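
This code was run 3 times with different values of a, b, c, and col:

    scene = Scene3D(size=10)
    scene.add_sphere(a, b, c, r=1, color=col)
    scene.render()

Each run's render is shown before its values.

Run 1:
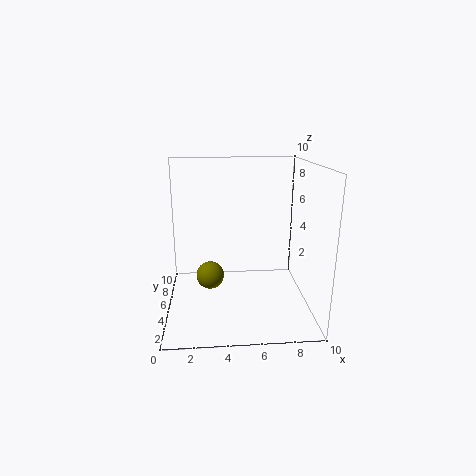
a = 3
b = 5.5
c = 2
col = 'olive'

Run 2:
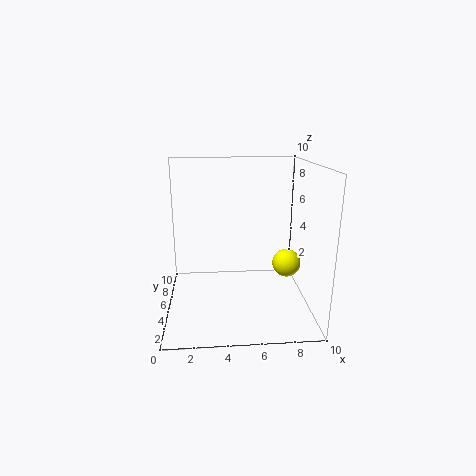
a = 8.5
b = 5
c = 3
col = 'yellow'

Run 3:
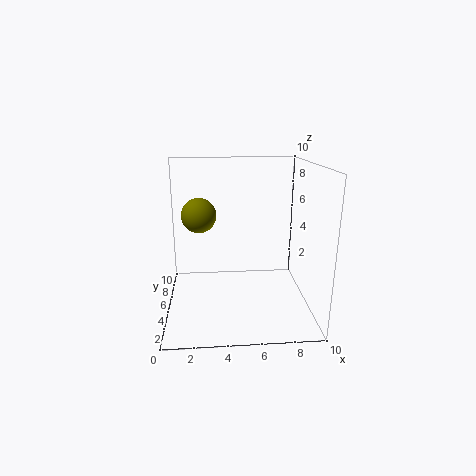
a = 2.5
b = 2
c = 7.5
col = 'olive'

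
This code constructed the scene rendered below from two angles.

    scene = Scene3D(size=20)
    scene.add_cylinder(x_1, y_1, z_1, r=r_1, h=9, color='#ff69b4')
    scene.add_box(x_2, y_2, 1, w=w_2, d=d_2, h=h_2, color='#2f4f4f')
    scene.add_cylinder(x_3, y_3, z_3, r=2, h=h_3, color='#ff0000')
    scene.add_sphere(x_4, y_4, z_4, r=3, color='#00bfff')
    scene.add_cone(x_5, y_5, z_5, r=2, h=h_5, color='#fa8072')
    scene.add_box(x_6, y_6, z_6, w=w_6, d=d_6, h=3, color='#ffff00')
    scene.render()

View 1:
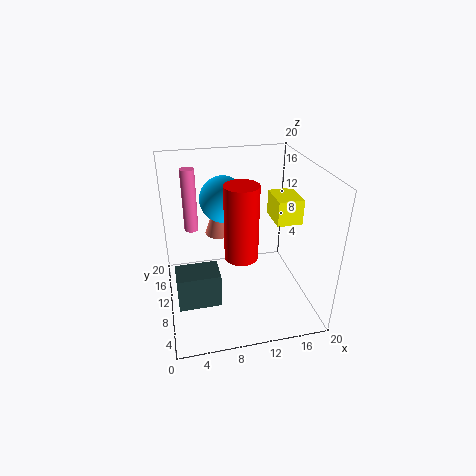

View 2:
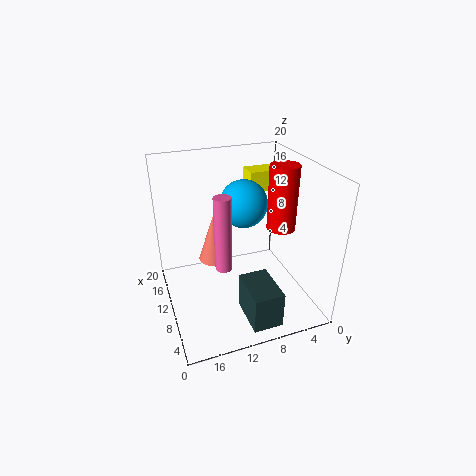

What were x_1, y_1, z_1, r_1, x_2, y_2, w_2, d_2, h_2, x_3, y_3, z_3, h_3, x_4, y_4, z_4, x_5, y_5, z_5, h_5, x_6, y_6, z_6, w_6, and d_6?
x_1 = 4, y_1 = 14, z_1 = 10, r_1 = 1, x_2 = 1, y_2 = 7, w_2 = 6, d_2 = 4, h_2 = 5, x_3 = 9, y_3 = 4, z_3 = 11, h_3 = 9, x_4 = 8, y_4 = 10, z_4 = 16, x_5 = 8, y_5 = 14, z_5 = 9, h_5 = 6, x_6 = 13, y_6 = 3, z_6 = 15, w_6 = 3, d_6 = 4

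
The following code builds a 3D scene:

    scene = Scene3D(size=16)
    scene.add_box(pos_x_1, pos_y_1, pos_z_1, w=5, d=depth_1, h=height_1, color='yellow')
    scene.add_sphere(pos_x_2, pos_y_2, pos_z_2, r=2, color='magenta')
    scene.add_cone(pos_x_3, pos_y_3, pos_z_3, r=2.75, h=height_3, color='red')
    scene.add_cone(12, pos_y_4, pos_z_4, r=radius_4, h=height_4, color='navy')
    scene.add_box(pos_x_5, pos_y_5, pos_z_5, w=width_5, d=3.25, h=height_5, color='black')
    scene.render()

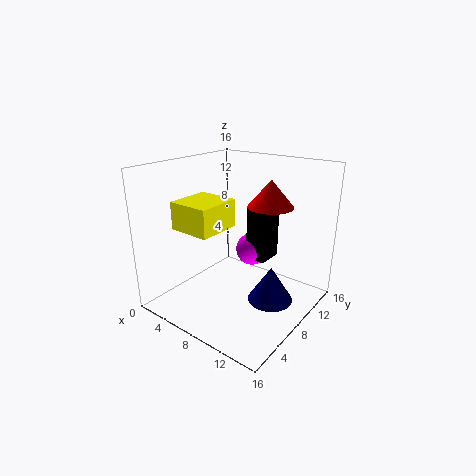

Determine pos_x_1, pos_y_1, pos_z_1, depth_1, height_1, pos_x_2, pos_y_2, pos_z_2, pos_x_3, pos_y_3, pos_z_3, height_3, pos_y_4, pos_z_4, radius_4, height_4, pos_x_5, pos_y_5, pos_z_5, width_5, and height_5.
pos_x_1 = 1.25, pos_y_1 = 4.5, pos_z_1 = 8.5, depth_1 = 5.25, height_1 = 3.25, pos_x_2 = 7, pos_y_2 = 12.25, pos_z_2 = 4.75, pos_x_3 = 9, pos_y_3 = 13, pos_z_3 = 10.5, height_3 = 3.25, pos_y_4 = 8.75, pos_z_4 = 1.25, radius_4 = 2.5, height_4 = 4, pos_x_5 = 7, pos_y_5 = 11, pos_z_5 = 4, width_5 = 2.5, height_5 = 6.5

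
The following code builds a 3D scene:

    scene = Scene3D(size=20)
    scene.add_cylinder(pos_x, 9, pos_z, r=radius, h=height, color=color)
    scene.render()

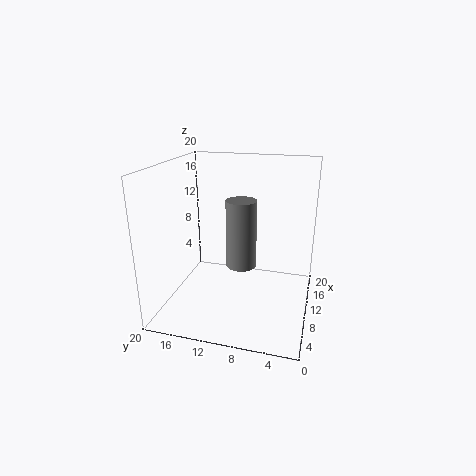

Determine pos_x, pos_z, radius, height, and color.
pos_x = 8; pos_z = 7; radius = 2; height = 9; color = 'gray'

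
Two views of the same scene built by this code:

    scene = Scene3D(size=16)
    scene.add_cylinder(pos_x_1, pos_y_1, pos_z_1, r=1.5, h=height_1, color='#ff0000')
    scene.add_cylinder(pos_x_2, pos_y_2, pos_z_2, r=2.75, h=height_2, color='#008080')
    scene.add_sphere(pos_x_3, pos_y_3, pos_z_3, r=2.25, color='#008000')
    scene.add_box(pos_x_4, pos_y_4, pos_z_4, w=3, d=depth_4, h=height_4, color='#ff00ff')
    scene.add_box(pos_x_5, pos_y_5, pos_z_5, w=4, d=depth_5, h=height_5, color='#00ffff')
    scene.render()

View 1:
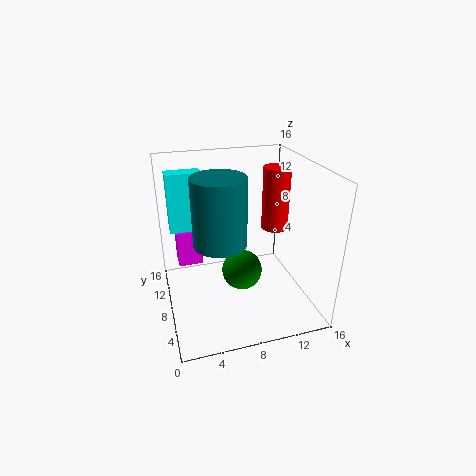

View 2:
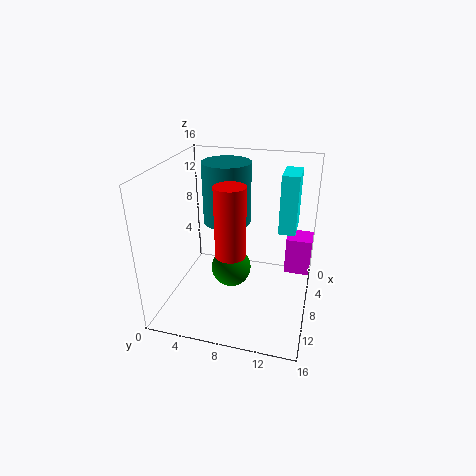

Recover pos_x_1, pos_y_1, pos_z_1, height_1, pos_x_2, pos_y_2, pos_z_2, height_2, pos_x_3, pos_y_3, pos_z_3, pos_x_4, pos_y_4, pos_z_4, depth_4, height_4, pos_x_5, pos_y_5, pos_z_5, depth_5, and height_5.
pos_x_1 = 12.5; pos_y_1 = 8.5; pos_z_1 = 8.5; height_1 = 7; pos_x_2 = 5.5; pos_y_2 = 6; pos_z_2 = 8.75; height_2 = 7; pos_x_3 = 8.25; pos_y_3 = 7.25; pos_z_3 = 4.25; pos_x_4 = 1.75; pos_y_4 = 13; pos_z_4 = 2.25; depth_4 = 3; height_4 = 4.5; pos_x_5 = 1; pos_y_5 = 12; pos_z_5 = 7.5; depth_5 = 2; height_5 = 7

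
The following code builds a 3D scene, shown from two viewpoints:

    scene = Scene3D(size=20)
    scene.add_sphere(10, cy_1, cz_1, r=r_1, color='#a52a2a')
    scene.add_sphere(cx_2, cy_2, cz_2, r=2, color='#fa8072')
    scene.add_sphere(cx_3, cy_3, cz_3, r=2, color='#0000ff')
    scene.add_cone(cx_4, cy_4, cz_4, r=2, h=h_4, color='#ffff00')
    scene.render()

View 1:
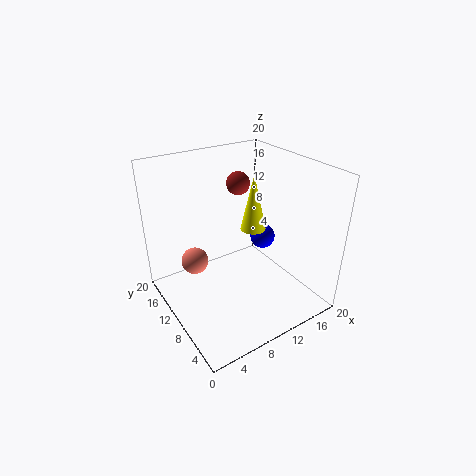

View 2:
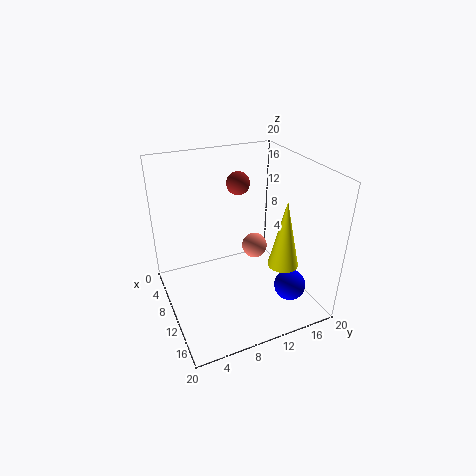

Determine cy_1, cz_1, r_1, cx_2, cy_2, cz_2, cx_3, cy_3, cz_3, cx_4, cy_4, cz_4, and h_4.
cy_1 = 10, cz_1 = 18, r_1 = 1.5, cx_2 = 5.5, cy_2 = 15, cz_2 = 5, cx_3 = 17.5, cy_3 = 14, cz_3 = 6, cx_4 = 15.5, cy_4 = 14, cz_4 = 8, h_4 = 9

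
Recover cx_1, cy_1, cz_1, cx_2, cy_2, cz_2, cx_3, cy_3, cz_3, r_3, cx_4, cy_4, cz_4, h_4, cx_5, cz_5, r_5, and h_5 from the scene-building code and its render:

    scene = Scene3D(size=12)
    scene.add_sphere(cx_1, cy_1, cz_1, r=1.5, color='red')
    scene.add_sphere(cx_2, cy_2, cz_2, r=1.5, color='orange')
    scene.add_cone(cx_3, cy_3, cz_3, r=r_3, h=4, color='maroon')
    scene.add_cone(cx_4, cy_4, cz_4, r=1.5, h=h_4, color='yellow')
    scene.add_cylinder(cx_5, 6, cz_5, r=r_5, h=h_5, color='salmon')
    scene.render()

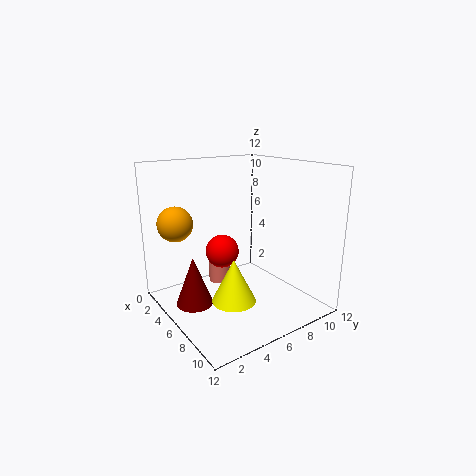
cx_1 = 3.5, cy_1 = 6, cz_1 = 4, cx_2 = 2.5, cy_2 = 2, cz_2 = 7, cx_3 = 5.5, cy_3 = 2, cz_3 = 1, r_3 = 1.5, cx_4 = 10.5, cy_4 = 2.5, cz_4 = 3.5, h_4 = 3, cx_5 = 3, cz_5 = 1, r_5 = 1, h_5 = 2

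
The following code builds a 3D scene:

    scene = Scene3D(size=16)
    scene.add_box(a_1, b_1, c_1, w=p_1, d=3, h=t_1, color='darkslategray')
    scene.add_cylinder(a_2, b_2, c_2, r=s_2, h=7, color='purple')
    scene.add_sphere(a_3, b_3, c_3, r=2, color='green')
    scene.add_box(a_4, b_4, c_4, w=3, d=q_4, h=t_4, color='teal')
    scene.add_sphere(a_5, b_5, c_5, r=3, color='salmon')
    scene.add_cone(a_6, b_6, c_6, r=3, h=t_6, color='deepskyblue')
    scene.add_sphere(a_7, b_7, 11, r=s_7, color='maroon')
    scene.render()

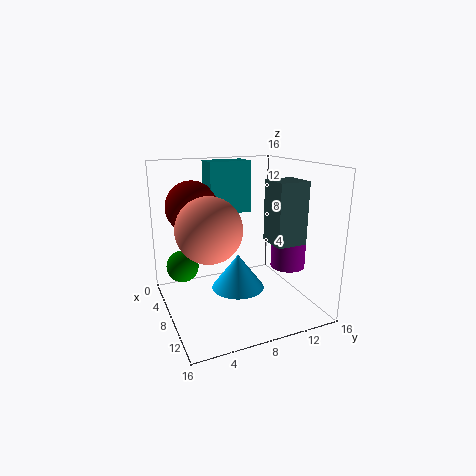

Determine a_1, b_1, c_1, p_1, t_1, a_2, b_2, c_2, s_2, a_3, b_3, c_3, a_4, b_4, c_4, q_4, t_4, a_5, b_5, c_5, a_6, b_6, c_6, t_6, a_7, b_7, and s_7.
a_1 = 12
b_1 = 9
c_1 = 9
p_1 = 3
t_1 = 6
a_2 = 9
b_2 = 14
c_2 = 4
s_2 = 2
a_3 = 2
b_3 = 3
c_3 = 3
a_4 = 2
b_4 = 6
c_4 = 10
q_4 = 5
t_4 = 6
a_5 = 13
b_5 = 3
c_5 = 11
a_6 = 8
b_6 = 8
c_6 = 2
t_6 = 4
a_7 = 4
b_7 = 4
s_7 = 3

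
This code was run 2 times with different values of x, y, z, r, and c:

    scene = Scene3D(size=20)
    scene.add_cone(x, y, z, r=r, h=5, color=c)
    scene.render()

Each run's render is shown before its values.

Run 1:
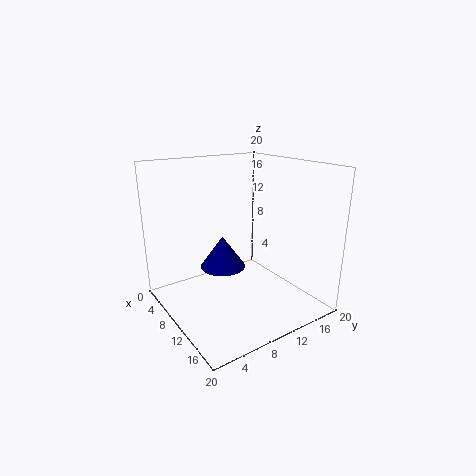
x = 5, y = 10.5, z = 3.5, r = 3.5, c = 'navy'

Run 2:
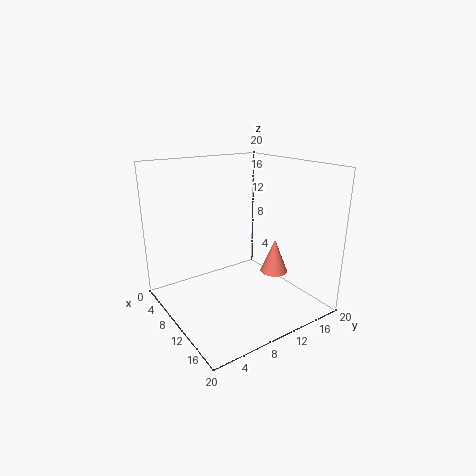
x = 11.5, y = 15.5, z = 4, r = 2, c = 'salmon'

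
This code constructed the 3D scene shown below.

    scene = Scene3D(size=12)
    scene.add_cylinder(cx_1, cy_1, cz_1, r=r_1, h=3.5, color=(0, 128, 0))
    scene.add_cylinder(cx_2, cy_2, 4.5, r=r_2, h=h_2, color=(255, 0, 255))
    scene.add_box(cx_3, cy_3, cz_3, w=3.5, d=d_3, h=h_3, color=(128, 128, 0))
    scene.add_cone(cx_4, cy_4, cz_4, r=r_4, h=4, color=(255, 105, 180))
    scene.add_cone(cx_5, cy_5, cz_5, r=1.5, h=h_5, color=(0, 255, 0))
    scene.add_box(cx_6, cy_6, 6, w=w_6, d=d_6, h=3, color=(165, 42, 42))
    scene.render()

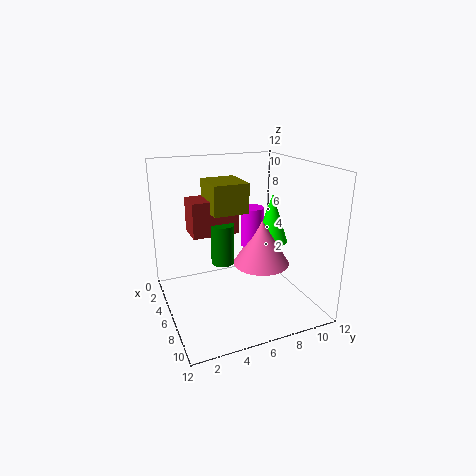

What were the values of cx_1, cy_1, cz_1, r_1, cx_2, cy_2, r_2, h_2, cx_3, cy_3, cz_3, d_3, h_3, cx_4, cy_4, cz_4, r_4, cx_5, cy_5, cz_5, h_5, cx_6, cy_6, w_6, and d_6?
cx_1 = 5; cy_1 = 5; cz_1 = 3.5; r_1 = 1; cx_2 = 4.5; cy_2 = 8; r_2 = 1; h_2 = 3.5; cx_3 = 2.5; cy_3 = 4; cz_3 = 8; d_3 = 3; h_3 = 2.5; cx_4 = 5.5; cy_4 = 8.5; cz_4 = 3; r_4 = 2.5; cx_5 = 4.5; cy_5 = 10; cz_5 = 4.5; h_5 = 4.5; cx_6 = 2.5; cy_6 = 2.5; w_6 = 2.5; d_6 = 4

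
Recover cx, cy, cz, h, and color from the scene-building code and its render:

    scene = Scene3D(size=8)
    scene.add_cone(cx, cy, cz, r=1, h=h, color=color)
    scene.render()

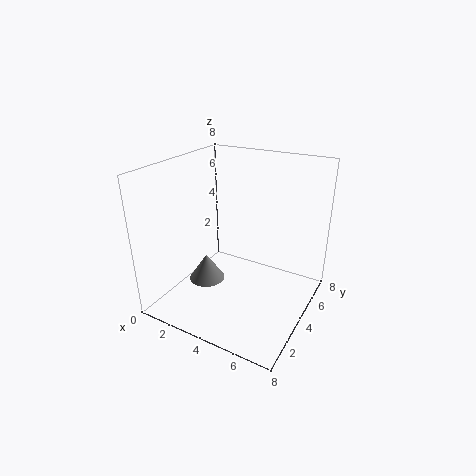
cx = 2.5
cy = 3
cz = 1.5
h = 1.5
color = 'gray'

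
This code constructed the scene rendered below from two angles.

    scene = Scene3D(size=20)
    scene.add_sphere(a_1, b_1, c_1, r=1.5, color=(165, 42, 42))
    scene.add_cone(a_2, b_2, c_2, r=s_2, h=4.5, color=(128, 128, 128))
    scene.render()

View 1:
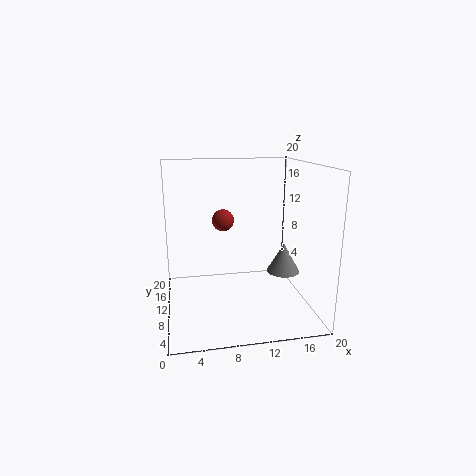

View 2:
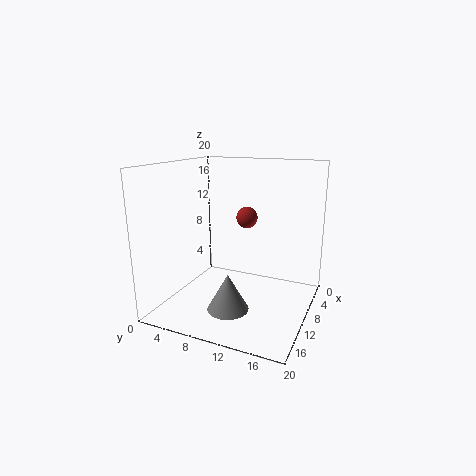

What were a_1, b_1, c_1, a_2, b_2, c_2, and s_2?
a_1 = 8; b_1 = 10.5; c_1 = 12.5; a_2 = 17.5; b_2 = 12; c_2 = 3.5; s_2 = 2.5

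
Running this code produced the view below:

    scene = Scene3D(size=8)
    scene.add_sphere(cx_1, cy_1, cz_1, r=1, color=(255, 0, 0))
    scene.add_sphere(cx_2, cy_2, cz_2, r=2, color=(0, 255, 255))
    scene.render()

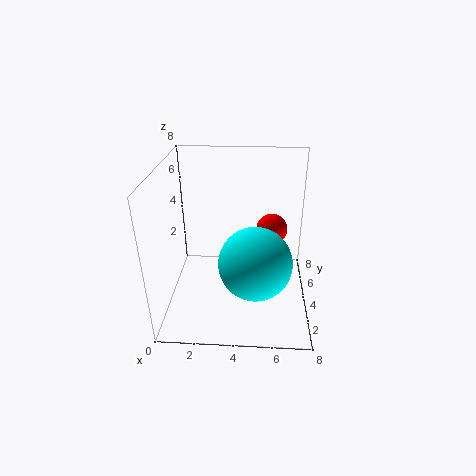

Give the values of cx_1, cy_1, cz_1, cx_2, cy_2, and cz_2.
cx_1 = 6, cy_1 = 7, cz_1 = 3, cx_2 = 5, cy_2 = 3, cz_2 = 3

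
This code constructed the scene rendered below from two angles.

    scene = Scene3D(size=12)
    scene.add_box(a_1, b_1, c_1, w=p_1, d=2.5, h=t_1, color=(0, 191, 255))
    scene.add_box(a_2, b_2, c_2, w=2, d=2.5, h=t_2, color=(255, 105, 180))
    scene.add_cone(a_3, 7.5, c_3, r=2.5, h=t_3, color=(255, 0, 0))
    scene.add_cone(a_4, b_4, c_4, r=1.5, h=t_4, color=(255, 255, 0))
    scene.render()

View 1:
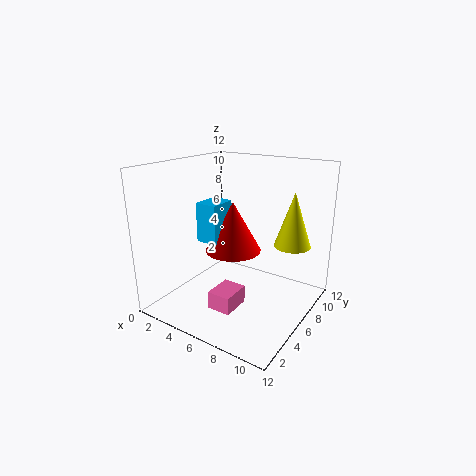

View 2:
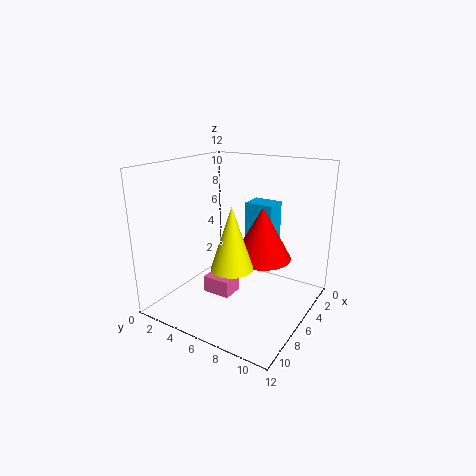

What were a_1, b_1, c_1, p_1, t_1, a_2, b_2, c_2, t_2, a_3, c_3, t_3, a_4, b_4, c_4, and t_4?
a_1 = 2; b_1 = 5.5; c_1 = 5; p_1 = 2; t_1 = 3.5; a_2 = 5; b_2 = 3; c_2 = 0.5; t_2 = 1.5; a_3 = 4.5; c_3 = 4; t_3 = 4.5; a_4 = 10; b_4 = 8; c_4 = 5.5; t_4 = 4.5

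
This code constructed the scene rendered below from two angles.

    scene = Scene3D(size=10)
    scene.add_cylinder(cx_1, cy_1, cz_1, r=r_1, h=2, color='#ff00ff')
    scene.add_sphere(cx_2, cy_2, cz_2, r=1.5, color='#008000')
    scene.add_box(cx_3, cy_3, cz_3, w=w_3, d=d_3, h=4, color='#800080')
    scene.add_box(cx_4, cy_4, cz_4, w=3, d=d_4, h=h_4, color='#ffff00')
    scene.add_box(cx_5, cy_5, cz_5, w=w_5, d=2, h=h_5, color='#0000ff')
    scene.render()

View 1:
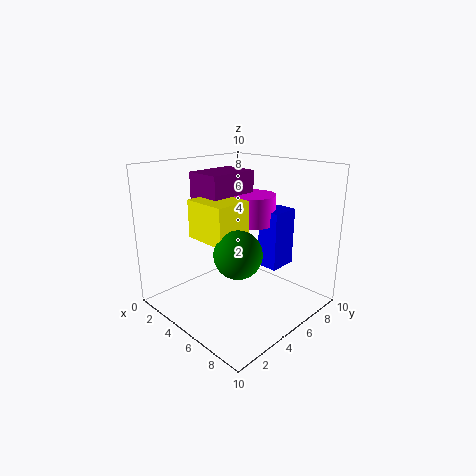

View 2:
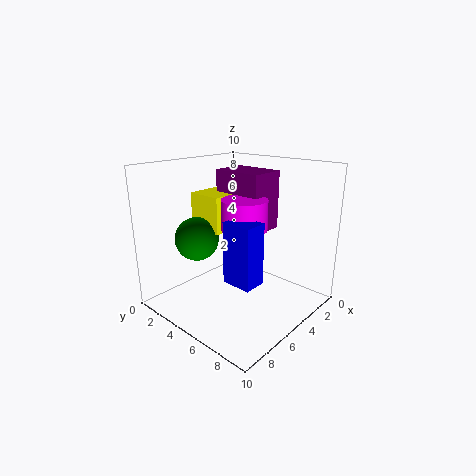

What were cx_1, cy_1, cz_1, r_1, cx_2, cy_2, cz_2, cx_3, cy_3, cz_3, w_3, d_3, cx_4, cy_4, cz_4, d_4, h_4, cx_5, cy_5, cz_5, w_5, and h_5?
cx_1 = 5.5, cy_1 = 6, cz_1 = 6, r_1 = 1.5, cx_2 = 7, cy_2 = 3, cz_2 = 5, cx_3 = 2.5, cy_3 = 3, cz_3 = 5.5, w_3 = 2.5, d_3 = 3.5, cx_4 = 3.5, cy_4 = 2, cz_4 = 5.5, d_4 = 2.5, h_4 = 2.5, cx_5 = 6, cy_5 = 6, cz_5 = 3, w_5 = 1.5, h_5 = 4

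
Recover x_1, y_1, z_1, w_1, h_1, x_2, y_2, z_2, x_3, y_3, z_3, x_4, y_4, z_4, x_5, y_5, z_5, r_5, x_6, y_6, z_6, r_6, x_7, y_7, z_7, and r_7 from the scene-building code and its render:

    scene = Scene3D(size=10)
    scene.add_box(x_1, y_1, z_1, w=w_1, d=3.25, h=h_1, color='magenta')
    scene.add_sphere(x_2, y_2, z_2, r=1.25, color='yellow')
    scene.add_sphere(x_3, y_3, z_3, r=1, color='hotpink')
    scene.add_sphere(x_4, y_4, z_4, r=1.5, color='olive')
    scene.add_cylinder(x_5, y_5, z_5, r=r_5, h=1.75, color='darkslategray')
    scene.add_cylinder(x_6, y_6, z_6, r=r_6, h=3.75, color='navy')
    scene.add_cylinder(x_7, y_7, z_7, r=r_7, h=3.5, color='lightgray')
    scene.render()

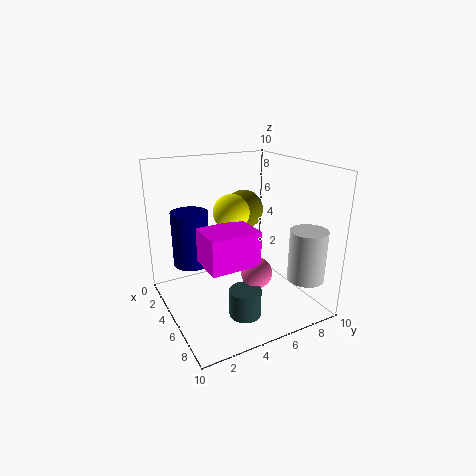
x_1 = 5.5; y_1 = 1.75; z_1 = 4.25; w_1 = 2.5; h_1 = 2.25; x_2 = 4.5; y_2 = 4.75; z_2 = 6.75; x_3 = 7.5; y_3 = 5; z_3 = 3.5; x_4 = 2.25; y_4 = 7; z_4 = 6; x_5 = 8.25; y_5 = 3.75; z_5 = 1.25; r_5 = 1; x_6 = 3.75; y_6 = 2; z_6 = 3.25; r_6 = 1.25; x_7 = 8.25; y_7 = 8.5; z_7 = 2.5; r_7 = 1.25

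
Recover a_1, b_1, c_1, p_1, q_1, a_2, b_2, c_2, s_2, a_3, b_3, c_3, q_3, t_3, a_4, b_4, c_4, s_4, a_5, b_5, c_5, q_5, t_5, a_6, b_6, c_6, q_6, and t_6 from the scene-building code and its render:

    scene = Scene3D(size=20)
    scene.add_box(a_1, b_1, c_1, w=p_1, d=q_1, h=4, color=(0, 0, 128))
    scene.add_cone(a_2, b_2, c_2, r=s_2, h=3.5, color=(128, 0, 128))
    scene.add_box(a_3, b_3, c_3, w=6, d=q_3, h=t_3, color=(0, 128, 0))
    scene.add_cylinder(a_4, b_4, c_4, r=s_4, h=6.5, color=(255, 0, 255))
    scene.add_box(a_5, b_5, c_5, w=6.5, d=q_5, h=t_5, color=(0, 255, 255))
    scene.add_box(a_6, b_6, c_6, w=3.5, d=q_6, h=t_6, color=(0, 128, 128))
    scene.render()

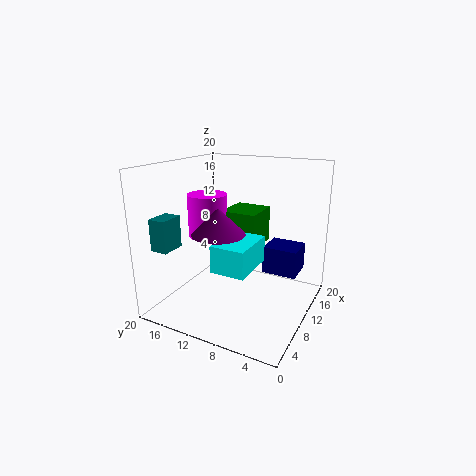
a_1 = 13
b_1 = 2.5
c_1 = 4
p_1 = 4.5
q_1 = 5
a_2 = 6.5
b_2 = 11
c_2 = 11.5
s_2 = 3.5
a_3 = 13
b_3 = 9
c_3 = 7
q_3 = 5.5
t_3 = 5.5
a_4 = 12.5
b_4 = 16.5
c_4 = 8.5
s_4 = 3
a_5 = 3.5
b_5 = 6
c_5 = 7.5
q_5 = 4.5
t_5 = 3.5
a_6 = 3.5
b_6 = 17.5
c_6 = 8.5
q_6 = 2.5
t_6 = 4.5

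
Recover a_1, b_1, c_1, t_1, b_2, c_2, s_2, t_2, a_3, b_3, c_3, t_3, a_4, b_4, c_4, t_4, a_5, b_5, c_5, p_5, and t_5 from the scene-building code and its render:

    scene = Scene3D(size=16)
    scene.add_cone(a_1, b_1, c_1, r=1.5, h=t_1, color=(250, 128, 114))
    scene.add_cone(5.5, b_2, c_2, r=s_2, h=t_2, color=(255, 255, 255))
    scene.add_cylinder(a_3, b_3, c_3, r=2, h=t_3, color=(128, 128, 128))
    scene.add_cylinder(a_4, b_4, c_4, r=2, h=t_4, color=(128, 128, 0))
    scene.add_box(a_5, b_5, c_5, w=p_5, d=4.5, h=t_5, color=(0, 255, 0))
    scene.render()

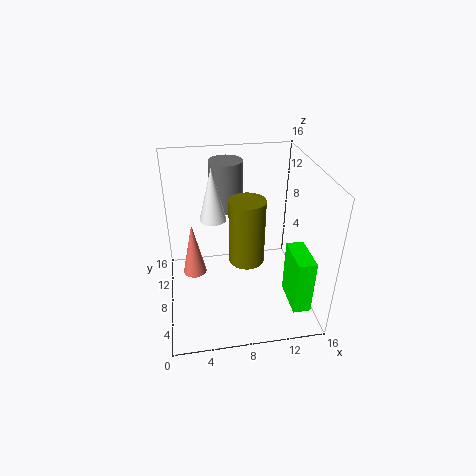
a_1 = 3; b_1 = 12.5; c_1 = 0.5; t_1 = 7; b_2 = 10; c_2 = 9.5; s_2 = 1.5; t_2 = 6; a_3 = 7.5; b_3 = 13.5; c_3 = 9; t_3 = 6; a_4 = 9; b_4 = 8; c_4 = 5; t_4 = 7.5; a_5 = 13.5; b_5 = 3; c_5 = 0.5; p_5 = 2; t_5 = 6.5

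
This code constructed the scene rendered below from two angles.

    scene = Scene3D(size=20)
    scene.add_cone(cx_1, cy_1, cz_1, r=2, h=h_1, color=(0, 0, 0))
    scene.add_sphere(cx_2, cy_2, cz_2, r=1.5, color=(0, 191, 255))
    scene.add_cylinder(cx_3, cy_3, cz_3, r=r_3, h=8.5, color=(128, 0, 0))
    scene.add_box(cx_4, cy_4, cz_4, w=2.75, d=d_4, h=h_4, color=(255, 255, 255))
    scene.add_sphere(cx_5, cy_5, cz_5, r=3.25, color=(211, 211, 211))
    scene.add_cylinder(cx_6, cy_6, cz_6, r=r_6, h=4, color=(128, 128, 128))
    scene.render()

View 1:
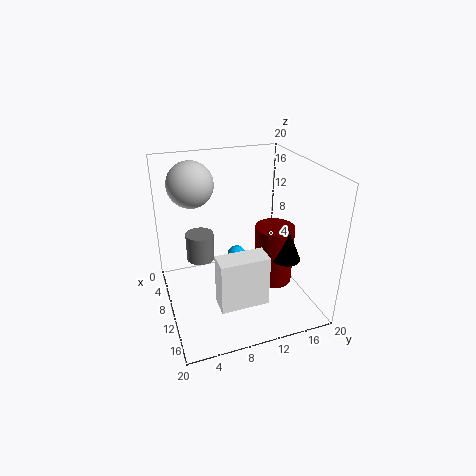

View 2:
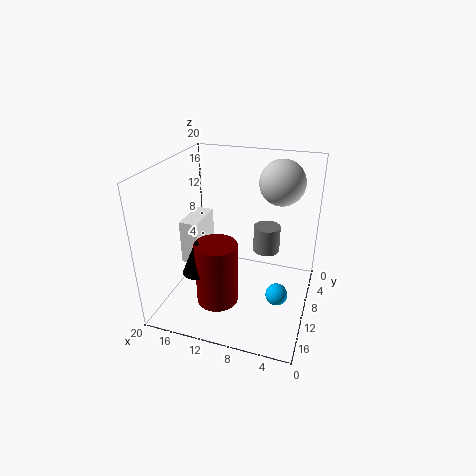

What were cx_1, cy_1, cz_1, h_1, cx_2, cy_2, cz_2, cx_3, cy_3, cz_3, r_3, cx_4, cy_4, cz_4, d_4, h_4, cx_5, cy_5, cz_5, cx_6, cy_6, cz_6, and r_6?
cx_1 = 13.5; cy_1 = 15.75; cz_1 = 7.5; h_1 = 4.75; cx_2 = 3.75; cy_2 = 12; cz_2 = 3.25; cx_3 = 11.25; cy_3 = 15; cz_3 = 3; r_3 = 2.75; cx_4 = 15.75; cy_4 = 5; cz_4 = 5; d_4 = 6; h_4 = 6.5; cx_5 = 5.25; cy_5 = 4.75; cz_5 = 16.75; cx_6 = 7; cy_6 = 5.25; cz_6 = 6; r_6 = 2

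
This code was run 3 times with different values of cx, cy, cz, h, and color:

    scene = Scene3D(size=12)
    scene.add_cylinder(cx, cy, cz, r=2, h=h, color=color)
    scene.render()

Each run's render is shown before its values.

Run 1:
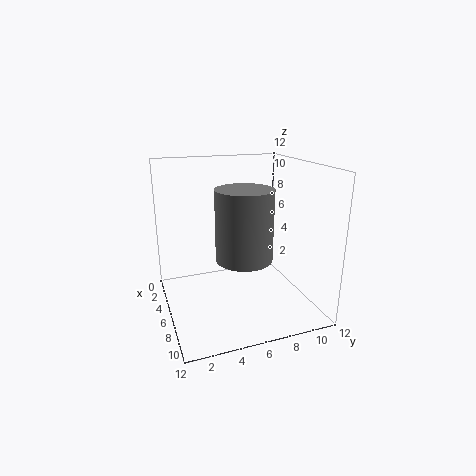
cx = 10
cy = 5
cz = 6
h = 5
color = 'gray'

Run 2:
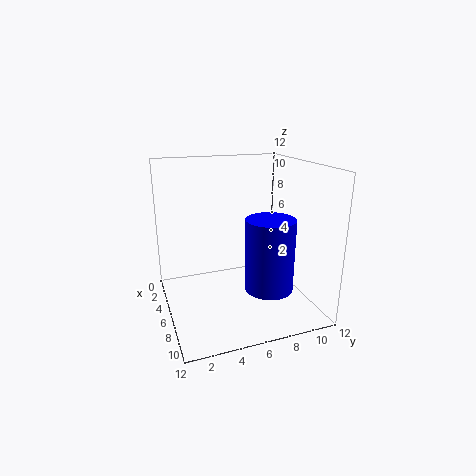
cx = 8
cy = 8
cz = 2
h = 6
color = 'blue'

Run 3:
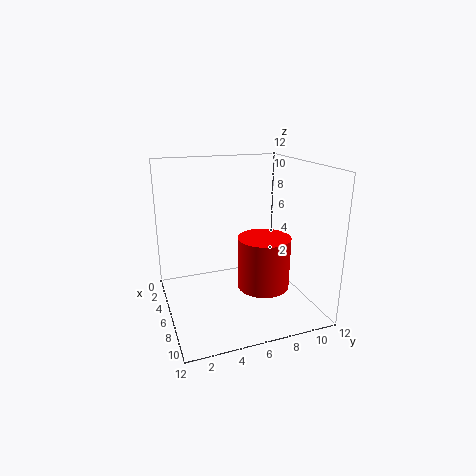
cx = 9
cy = 7
cz = 3
h = 4
color = 'red'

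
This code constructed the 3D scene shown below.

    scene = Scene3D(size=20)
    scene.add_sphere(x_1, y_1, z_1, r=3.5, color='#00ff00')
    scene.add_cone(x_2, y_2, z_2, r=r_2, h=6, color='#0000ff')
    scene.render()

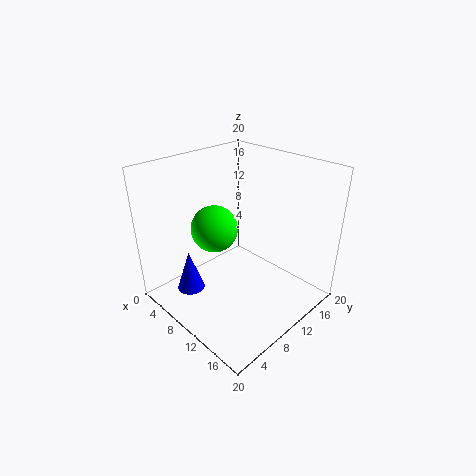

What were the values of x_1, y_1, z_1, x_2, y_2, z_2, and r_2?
x_1 = 5
y_1 = 10
z_1 = 9.5
x_2 = 5
y_2 = 5
z_2 = 1.5
r_2 = 2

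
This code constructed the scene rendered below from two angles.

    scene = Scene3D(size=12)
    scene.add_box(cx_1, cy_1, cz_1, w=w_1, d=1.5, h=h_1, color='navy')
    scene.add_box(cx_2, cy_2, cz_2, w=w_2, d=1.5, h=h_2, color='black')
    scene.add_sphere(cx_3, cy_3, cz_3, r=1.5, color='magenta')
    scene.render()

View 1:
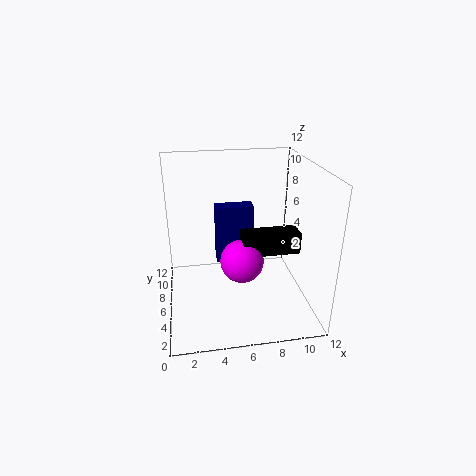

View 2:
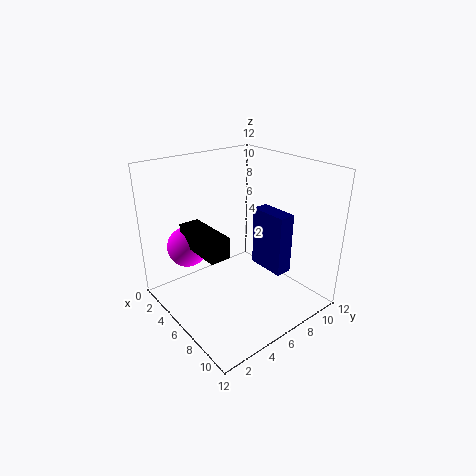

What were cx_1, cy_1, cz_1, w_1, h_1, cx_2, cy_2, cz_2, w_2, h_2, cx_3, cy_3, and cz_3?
cx_1 = 4.5
cy_1 = 9
cz_1 = 2
w_1 = 3.5
h_1 = 5.5
cx_2 = 5.5
cy_2 = 1
cz_2 = 7
w_2 = 4
h_2 = 1.5
cx_3 = 5.5
cy_3 = 1.5
cz_3 = 6.5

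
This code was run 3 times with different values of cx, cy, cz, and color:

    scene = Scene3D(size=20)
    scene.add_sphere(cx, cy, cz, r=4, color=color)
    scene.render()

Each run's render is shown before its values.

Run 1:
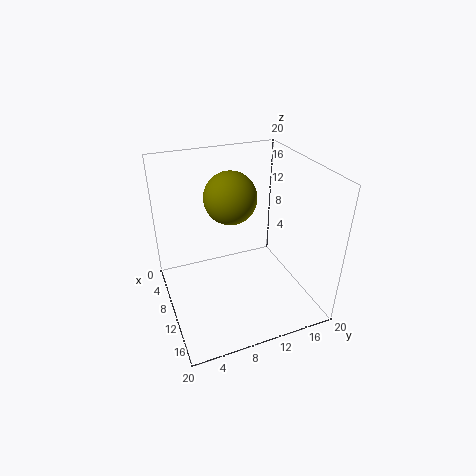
cx = 4.5; cy = 11; cz = 13.5; color = 'olive'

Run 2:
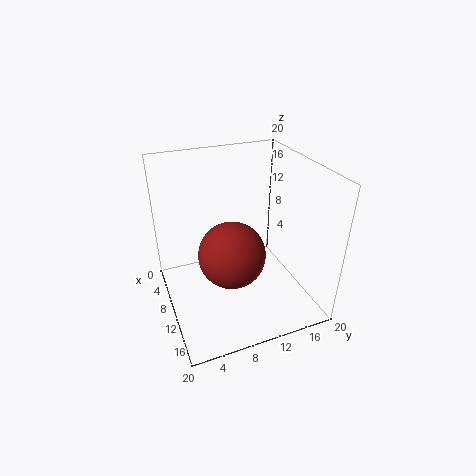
cx = 15.5; cy = 7; cz = 11.5; color = 'brown'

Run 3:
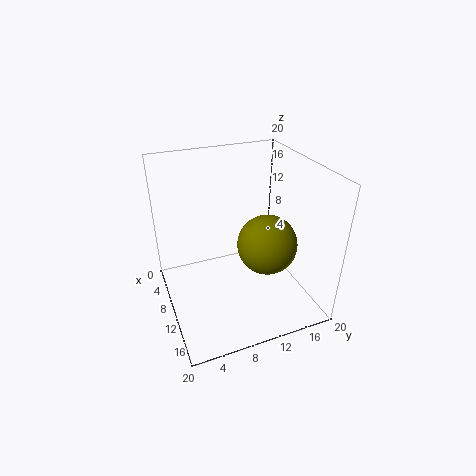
cx = 13; cy = 13; cz = 10; color = 'olive'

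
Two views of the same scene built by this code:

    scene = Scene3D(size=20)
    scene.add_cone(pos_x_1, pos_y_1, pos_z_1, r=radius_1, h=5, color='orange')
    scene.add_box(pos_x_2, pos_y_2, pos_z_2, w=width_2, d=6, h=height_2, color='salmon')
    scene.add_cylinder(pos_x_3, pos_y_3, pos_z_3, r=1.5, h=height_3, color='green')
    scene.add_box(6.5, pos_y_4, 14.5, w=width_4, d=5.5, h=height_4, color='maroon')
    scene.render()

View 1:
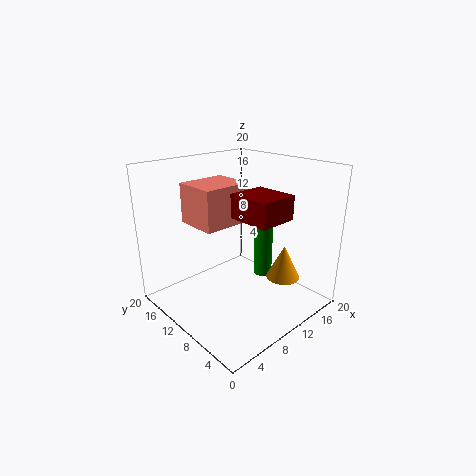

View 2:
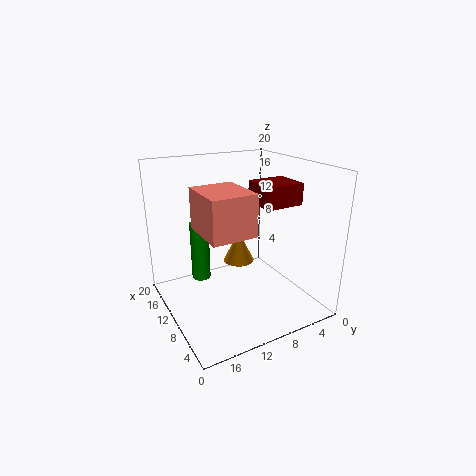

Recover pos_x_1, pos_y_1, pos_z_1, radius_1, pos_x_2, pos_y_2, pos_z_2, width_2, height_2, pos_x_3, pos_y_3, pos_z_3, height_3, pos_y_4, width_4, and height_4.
pos_x_1 = 16
pos_y_1 = 6.5
pos_z_1 = 3
radius_1 = 2.5
pos_x_2 = 5
pos_y_2 = 10
pos_z_2 = 12
width_2 = 7
height_2 = 5.5
pos_x_3 = 18
pos_y_3 = 12.5
pos_z_3 = 0.5
height_3 = 9.5
pos_y_4 = 2
width_4 = 5
height_4 = 3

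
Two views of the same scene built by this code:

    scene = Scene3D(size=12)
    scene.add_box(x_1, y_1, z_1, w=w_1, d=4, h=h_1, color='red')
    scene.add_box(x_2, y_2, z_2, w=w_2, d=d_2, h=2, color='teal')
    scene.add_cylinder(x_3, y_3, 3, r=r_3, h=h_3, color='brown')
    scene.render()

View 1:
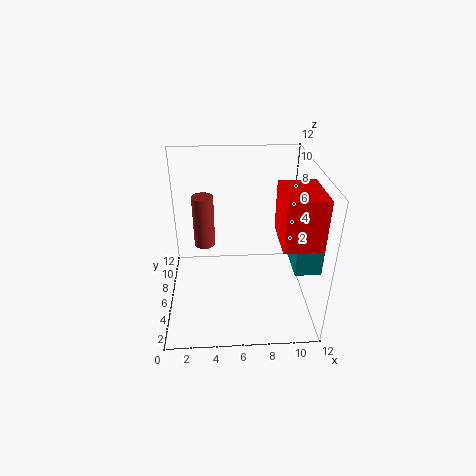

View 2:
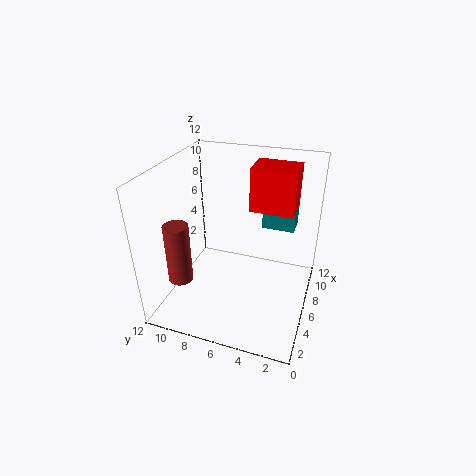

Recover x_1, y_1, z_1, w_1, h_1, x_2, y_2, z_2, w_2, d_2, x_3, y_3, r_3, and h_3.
x_1 = 9, y_1 = 2, z_1 = 7, w_1 = 3, h_1 = 4, x_2 = 10, y_2 = 2, z_2 = 5, w_2 = 2, d_2 = 3, x_3 = 3, y_3 = 10, r_3 = 1, h_3 = 5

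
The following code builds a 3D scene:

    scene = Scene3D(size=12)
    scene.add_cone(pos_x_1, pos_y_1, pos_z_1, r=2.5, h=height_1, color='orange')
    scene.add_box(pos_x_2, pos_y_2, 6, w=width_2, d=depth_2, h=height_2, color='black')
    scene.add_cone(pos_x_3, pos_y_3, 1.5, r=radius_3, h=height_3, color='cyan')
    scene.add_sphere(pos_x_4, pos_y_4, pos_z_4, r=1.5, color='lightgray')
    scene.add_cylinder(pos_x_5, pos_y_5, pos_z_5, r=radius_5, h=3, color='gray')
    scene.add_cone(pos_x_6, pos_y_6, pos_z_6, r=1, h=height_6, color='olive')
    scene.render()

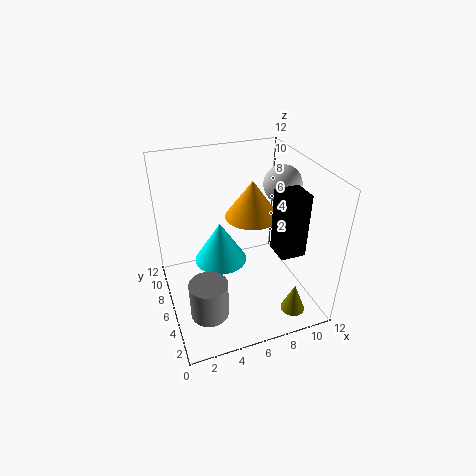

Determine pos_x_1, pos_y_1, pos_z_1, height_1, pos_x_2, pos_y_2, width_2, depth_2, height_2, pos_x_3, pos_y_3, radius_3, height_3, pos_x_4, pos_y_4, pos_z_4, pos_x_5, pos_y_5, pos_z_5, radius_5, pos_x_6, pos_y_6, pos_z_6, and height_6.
pos_x_1 = 8.5
pos_y_1 = 9
pos_z_1 = 6
height_1 = 3.5
pos_x_2 = 8
pos_y_2 = 2
width_2 = 2
depth_2 = 2
height_2 = 5
pos_x_3 = 5.5
pos_y_3 = 9.5
radius_3 = 2.5
height_3 = 4
pos_x_4 = 9.5
pos_y_4 = 5.5
pos_z_4 = 10.5
pos_x_5 = 2.5
pos_y_5 = 3
pos_z_5 = 1.5
radius_5 = 1.5
pos_x_6 = 9.5
pos_y_6 = 2
pos_z_6 = 0.5
height_6 = 2.5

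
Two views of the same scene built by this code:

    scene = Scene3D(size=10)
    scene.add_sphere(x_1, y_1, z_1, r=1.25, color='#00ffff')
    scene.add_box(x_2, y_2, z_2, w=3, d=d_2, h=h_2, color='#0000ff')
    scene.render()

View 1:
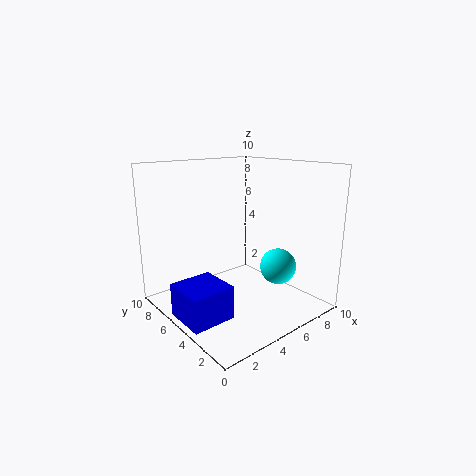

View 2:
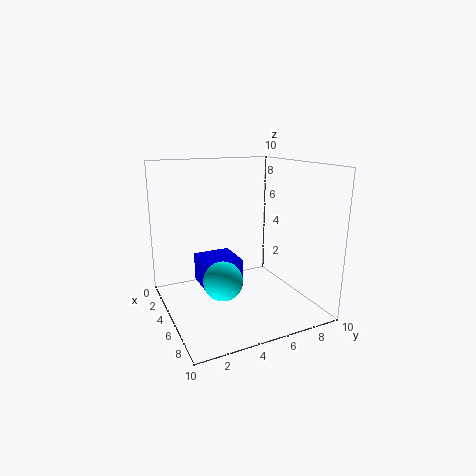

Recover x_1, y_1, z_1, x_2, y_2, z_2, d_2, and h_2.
x_1 = 7; y_1 = 3; z_1 = 3; x_2 = 0.25; y_2 = 3.25; z_2 = 0.25; d_2 = 3; h_2 = 2.25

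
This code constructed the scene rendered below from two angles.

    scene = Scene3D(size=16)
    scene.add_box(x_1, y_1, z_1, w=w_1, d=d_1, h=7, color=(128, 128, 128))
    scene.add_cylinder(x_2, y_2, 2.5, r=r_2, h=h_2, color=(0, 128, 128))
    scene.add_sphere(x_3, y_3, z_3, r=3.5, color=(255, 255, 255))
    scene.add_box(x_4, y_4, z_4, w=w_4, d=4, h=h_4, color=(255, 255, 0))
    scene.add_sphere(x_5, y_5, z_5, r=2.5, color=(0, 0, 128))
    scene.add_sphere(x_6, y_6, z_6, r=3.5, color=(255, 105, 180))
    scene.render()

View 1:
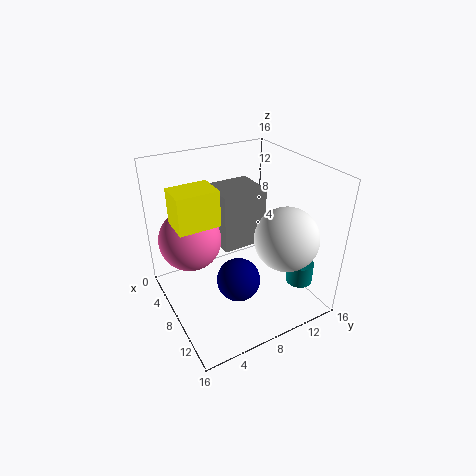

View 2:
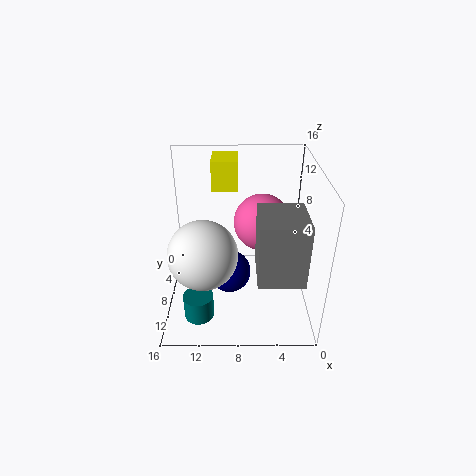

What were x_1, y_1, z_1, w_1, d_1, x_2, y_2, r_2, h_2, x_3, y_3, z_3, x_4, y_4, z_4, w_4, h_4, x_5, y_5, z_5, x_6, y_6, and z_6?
x_1 = 1
y_1 = 7.5
z_1 = 5
w_1 = 5
d_1 = 5.5
x_2 = 12
y_2 = 14
r_2 = 1.5
h_2 = 2.5
x_3 = 11.5
y_3 = 12
z_3 = 8.5
x_4 = 8
y_4 = 0.5
z_4 = 12
w_4 = 3
h_4 = 3.5
x_5 = 9
y_5 = 7.5
z_5 = 3
x_6 = 5
y_6 = 3.5
z_6 = 7.5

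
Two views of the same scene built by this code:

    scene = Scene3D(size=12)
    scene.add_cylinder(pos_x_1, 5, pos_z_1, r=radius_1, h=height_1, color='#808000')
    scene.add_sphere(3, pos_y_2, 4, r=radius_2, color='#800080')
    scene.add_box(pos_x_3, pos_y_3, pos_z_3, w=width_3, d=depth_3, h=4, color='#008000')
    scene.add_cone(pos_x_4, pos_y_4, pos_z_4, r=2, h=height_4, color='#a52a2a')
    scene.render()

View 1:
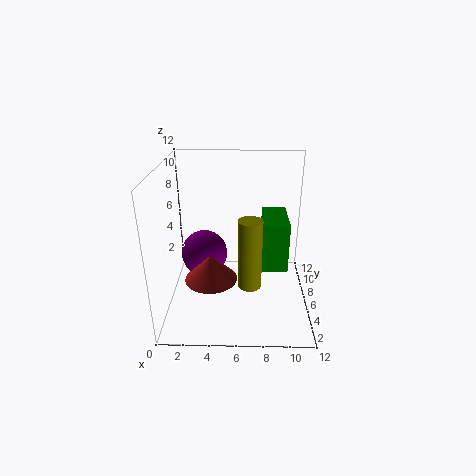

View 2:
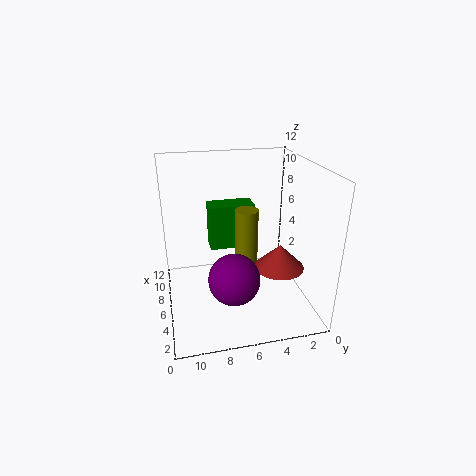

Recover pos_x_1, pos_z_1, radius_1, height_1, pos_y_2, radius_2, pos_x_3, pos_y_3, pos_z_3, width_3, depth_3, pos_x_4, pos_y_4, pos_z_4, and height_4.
pos_x_1 = 7, pos_z_1 = 2, radius_1 = 1, height_1 = 6, pos_y_2 = 7, radius_2 = 2, pos_x_3 = 8, pos_y_3 = 4, pos_z_3 = 4, width_3 = 2, depth_3 = 4, pos_x_4 = 4, pos_y_4 = 3, pos_z_4 = 4, height_4 = 2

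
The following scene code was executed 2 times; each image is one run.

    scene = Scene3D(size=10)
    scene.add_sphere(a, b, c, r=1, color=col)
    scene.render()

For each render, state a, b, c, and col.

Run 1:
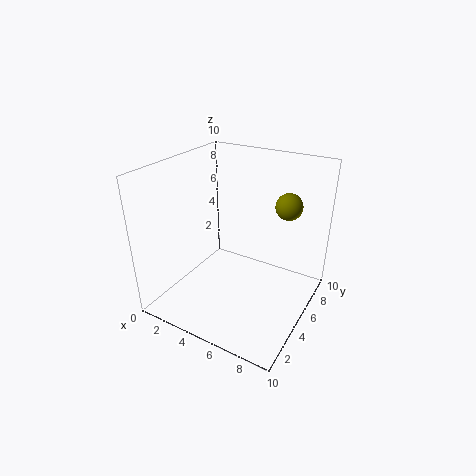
a = 7.25
b = 8.5
c = 6.5
col = 'olive'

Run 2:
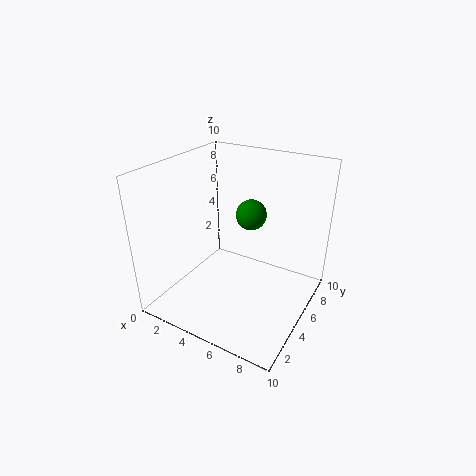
a = 6
b = 5
c = 7
col = 'green'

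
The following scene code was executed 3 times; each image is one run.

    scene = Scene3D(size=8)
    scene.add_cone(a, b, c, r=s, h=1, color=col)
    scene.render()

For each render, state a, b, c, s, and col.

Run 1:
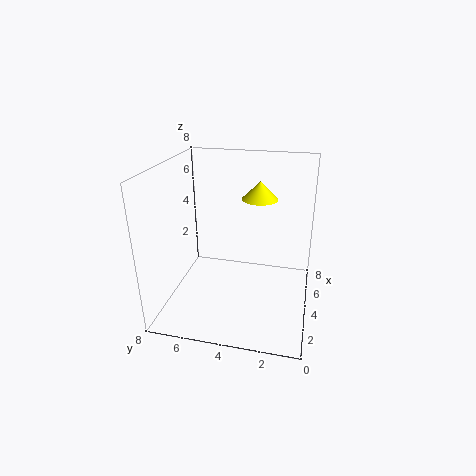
a = 5; b = 3; c = 6; s = 1; col = 'yellow'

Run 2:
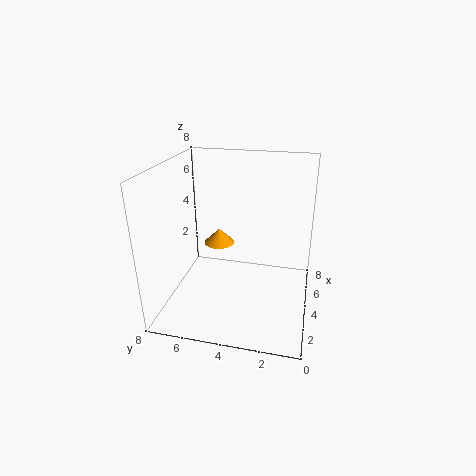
a = 7; b = 6; c = 2; s = 1; col = 'orange'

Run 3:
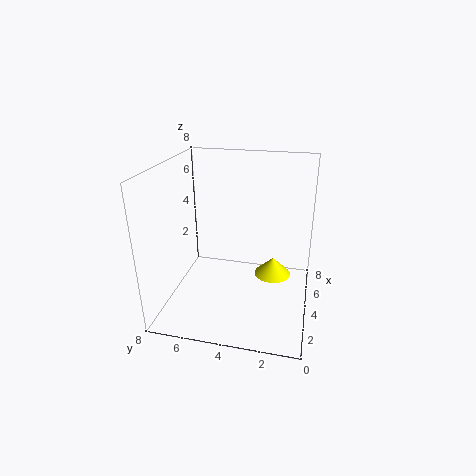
a = 4; b = 2; c = 2; s = 1; col = 'yellow'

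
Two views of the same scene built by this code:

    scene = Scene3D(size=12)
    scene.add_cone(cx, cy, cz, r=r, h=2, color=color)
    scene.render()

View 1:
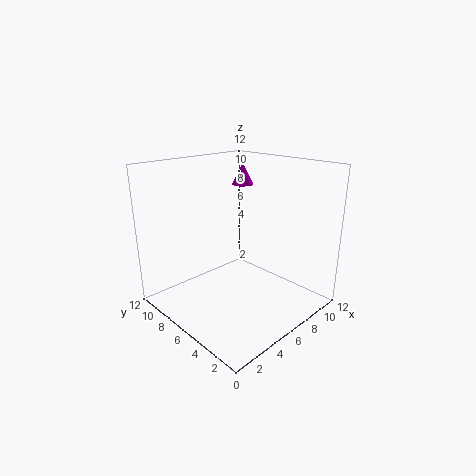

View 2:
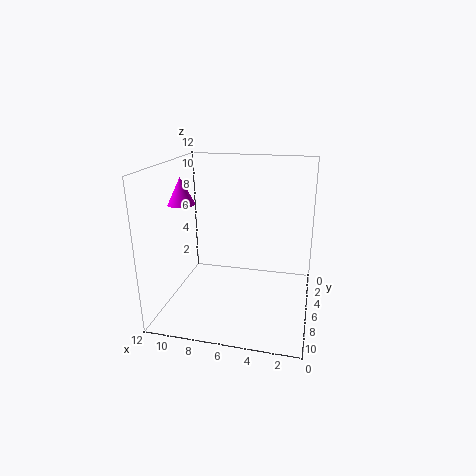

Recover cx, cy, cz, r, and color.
cx = 9.5; cy = 9; cz = 9.5; r = 1; color = 'magenta'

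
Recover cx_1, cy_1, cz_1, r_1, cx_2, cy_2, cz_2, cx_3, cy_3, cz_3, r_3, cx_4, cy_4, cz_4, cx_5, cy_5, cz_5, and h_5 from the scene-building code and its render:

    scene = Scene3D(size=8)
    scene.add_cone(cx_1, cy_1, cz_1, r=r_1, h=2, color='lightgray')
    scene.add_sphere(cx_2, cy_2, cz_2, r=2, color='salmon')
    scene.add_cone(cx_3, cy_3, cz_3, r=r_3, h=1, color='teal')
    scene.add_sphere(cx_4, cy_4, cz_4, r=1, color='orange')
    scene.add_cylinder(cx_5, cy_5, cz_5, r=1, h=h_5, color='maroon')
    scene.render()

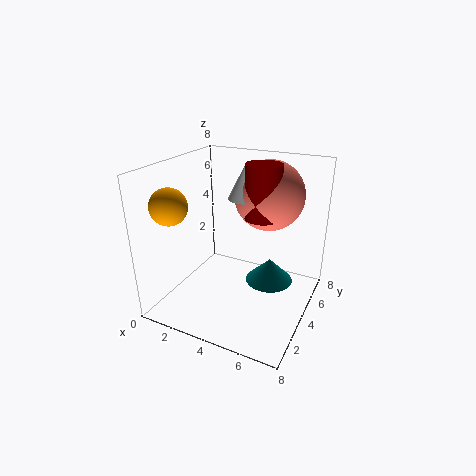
cx_1 = 4
cy_1 = 5
cz_1 = 6
r_1 = 1
cx_2 = 5
cy_2 = 6
cz_2 = 6
cx_3 = 7
cy_3 = 1
cz_3 = 4
r_3 = 1
cx_4 = 1
cy_4 = 2
cz_4 = 6
cx_5 = 5
cy_5 = 5
cz_5 = 5
h_5 = 3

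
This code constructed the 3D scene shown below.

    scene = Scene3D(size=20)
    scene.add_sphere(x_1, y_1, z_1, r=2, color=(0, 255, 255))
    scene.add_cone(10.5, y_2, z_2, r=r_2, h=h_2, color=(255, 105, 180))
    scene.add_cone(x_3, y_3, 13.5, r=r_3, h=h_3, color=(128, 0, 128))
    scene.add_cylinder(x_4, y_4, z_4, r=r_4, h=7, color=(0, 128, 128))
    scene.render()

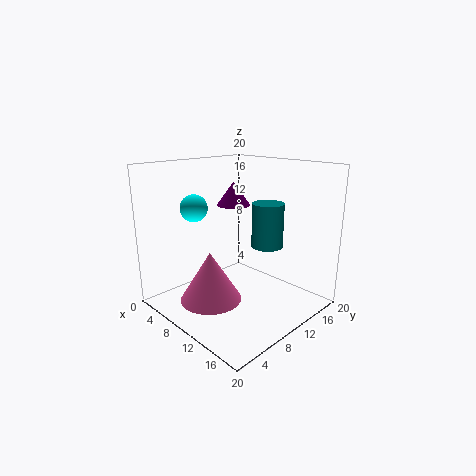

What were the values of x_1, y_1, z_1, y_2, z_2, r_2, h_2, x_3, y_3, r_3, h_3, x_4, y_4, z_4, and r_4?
x_1 = 3.5, y_1 = 7.5, z_1 = 13.5, y_2 = 4.5, z_2 = 3, r_2 = 4, h_2 = 6.5, x_3 = 6, y_3 = 13, r_3 = 2.5, h_3 = 3.5, x_4 = 9, y_4 = 17.5, z_4 = 6.5, r_4 = 2.5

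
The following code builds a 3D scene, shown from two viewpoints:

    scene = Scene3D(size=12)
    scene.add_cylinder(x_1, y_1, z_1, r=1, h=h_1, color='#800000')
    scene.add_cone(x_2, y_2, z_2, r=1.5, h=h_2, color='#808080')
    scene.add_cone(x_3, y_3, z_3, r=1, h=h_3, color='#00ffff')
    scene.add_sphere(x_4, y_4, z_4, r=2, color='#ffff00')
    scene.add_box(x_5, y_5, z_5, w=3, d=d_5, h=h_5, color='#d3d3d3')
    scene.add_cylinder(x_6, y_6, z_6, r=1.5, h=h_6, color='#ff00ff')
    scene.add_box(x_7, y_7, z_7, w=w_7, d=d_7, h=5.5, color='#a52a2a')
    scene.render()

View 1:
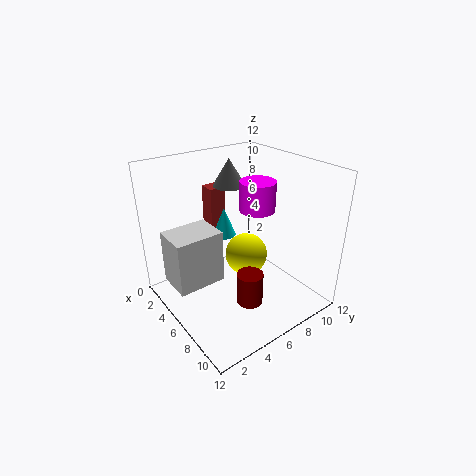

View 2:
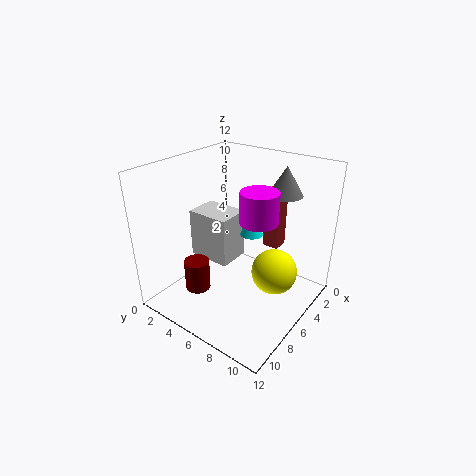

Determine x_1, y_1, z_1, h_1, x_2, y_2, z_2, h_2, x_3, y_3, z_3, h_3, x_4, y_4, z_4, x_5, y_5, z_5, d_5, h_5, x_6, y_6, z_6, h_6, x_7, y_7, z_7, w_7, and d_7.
x_1 = 9.5
y_1 = 4.5
z_1 = 2.5
h_1 = 2.5
x_2 = 2
y_2 = 8
z_2 = 9
h_2 = 2.5
x_3 = 4
y_3 = 6
z_3 = 5.5
h_3 = 2.5
x_4 = 4
y_4 = 8.5
z_4 = 2.5
x_5 = 3
y_5 = 0.5
z_5 = 2.5
d_5 = 4
h_5 = 4.5
x_6 = 6
y_6 = 8
z_6 = 8
h_6 = 2.5
x_7 = 0.5
y_7 = 6
z_7 = 3.5
w_7 = 1.5
d_7 = 1.5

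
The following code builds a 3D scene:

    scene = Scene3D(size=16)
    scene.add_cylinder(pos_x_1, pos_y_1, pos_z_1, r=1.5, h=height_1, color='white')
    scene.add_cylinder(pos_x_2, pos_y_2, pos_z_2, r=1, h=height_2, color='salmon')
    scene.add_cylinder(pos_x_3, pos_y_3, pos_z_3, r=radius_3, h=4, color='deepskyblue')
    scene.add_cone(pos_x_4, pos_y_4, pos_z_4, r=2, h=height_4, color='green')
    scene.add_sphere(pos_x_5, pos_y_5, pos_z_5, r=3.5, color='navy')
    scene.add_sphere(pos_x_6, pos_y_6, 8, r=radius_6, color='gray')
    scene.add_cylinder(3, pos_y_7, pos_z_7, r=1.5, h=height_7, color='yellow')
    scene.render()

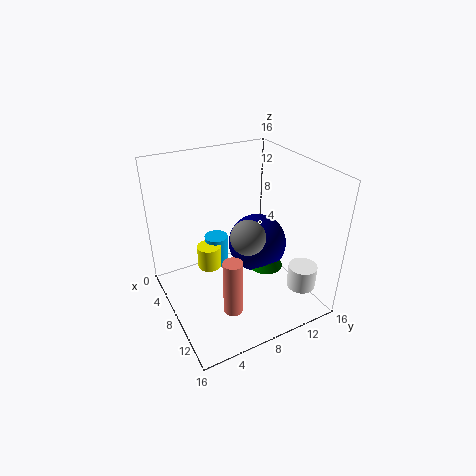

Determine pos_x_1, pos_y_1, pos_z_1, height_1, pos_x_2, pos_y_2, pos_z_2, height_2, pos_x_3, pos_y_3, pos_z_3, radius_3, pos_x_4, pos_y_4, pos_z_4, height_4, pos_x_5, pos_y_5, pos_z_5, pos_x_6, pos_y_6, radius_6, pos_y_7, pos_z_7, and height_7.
pos_x_1 = 14
pos_y_1 = 12.5
pos_z_1 = 4
height_1 = 2.5
pos_x_2 = 12.5
pos_y_2 = 5
pos_z_2 = 2.5
height_2 = 6
pos_x_3 = 2
pos_y_3 = 8
pos_z_3 = 1
radius_3 = 1.5
pos_x_4 = 8.5
pos_y_4 = 11.5
pos_z_4 = 3.5
height_4 = 3
pos_x_5 = 6.5
pos_y_5 = 11.5
pos_z_5 = 5.5
pos_x_6 = 8.5
pos_y_6 = 9
radius_6 = 2
pos_y_7 = 6.5
pos_z_7 = 1.5
height_7 = 3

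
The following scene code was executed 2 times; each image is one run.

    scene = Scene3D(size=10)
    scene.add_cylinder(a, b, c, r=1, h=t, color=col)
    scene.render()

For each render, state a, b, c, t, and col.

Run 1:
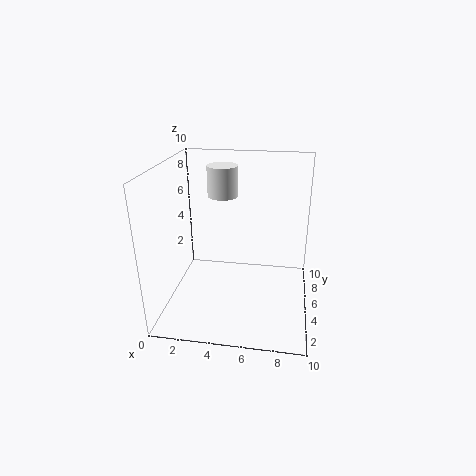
a = 4
b = 5
c = 8
t = 2
col = 'white'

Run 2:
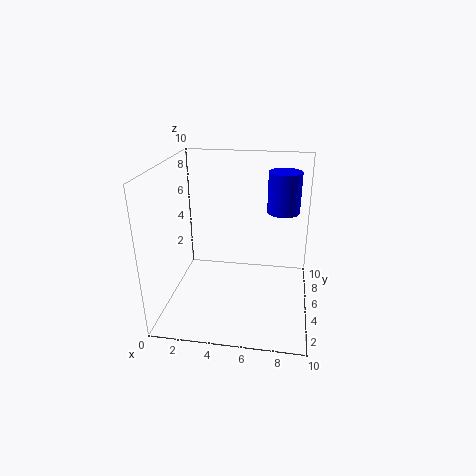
a = 8
b = 4
c = 7.5
t = 2.5
col = 'blue'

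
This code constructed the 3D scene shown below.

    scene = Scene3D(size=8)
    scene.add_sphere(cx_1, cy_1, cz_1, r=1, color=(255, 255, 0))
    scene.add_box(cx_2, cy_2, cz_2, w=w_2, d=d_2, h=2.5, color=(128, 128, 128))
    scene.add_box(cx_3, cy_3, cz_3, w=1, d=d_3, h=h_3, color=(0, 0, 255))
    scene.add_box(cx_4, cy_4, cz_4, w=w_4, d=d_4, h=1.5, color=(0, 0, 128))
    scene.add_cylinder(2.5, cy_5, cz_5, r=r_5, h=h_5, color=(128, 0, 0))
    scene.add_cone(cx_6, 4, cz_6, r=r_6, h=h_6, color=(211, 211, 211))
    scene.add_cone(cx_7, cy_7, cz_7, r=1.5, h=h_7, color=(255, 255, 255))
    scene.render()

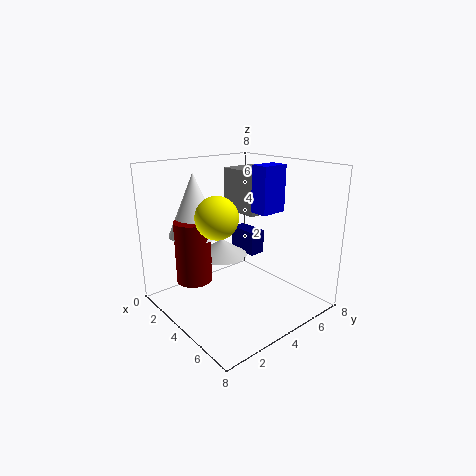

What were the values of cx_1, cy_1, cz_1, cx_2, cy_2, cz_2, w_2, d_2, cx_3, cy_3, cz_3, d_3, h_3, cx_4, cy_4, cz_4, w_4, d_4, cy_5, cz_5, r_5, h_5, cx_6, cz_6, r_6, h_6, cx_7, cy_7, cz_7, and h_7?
cx_1 = 5.5
cy_1 = 1.5
cz_1 = 6
cx_2 = 1.5
cy_2 = 5
cz_2 = 5
w_2 = 2.5
d_2 = 2.5
cx_3 = 4.5
cy_3 = 4.5
cz_3 = 5.5
d_3 = 1.5
h_3 = 2.5
cx_4 = 1
cy_4 = 6
cz_4 = 2
w_4 = 2
d_4 = 1
cy_5 = 2
cz_5 = 1.5
r_5 = 1
h_5 = 3.5
cx_6 = 2.5
cz_6 = 2.5
r_6 = 1.5
h_6 = 1
cx_7 = 2
cy_7 = 2.5
cz_7 = 4
h_7 = 3.5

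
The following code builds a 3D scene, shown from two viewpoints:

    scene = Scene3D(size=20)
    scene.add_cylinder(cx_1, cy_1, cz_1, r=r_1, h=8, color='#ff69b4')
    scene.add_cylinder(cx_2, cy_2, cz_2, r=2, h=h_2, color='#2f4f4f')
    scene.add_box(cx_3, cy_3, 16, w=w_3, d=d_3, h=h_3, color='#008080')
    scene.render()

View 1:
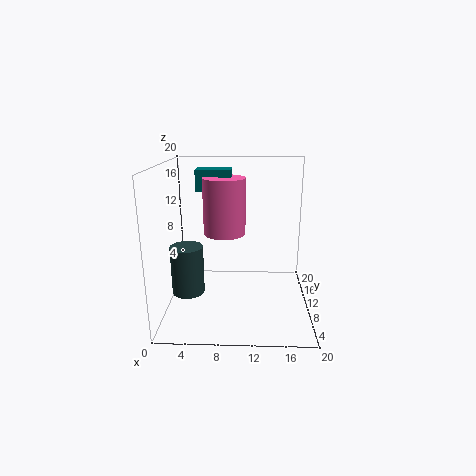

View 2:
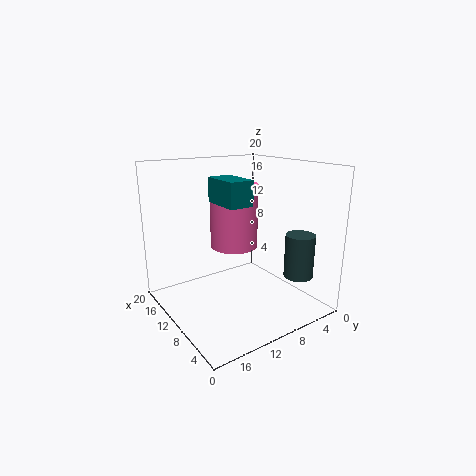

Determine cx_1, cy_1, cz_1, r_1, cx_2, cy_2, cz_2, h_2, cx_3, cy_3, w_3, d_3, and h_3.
cx_1 = 8
cy_1 = 12
cz_1 = 10
r_1 = 3
cx_2 = 4
cy_2 = 4
cz_2 = 5
h_2 = 6
cx_3 = 4
cy_3 = 12
w_3 = 5
d_3 = 3
h_3 = 3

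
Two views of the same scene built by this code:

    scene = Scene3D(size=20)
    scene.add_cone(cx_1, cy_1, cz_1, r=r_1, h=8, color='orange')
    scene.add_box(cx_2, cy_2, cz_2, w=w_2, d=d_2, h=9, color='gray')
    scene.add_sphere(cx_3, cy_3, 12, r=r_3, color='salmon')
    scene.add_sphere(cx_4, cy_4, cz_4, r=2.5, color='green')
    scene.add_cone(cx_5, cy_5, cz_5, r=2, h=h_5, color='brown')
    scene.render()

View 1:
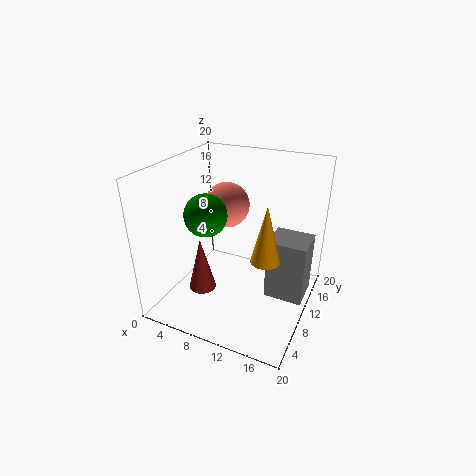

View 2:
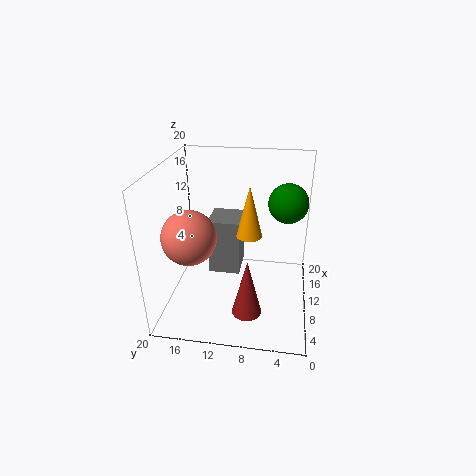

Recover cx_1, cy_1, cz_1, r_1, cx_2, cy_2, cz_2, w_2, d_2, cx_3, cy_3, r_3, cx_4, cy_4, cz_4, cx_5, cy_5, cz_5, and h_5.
cx_1 = 14.5, cy_1 = 9, cz_1 = 8, r_1 = 2, cx_2 = 14, cy_2 = 10.5, cz_2 = 1, w_2 = 5.5, d_2 = 5, cx_3 = 5.5, cy_3 = 15.5, r_3 = 3.5, cx_4 = 9, cy_4 = 3.5, cz_4 = 16, cx_5 = 5, cy_5 = 8, cz_5 = 1.5, h_5 = 8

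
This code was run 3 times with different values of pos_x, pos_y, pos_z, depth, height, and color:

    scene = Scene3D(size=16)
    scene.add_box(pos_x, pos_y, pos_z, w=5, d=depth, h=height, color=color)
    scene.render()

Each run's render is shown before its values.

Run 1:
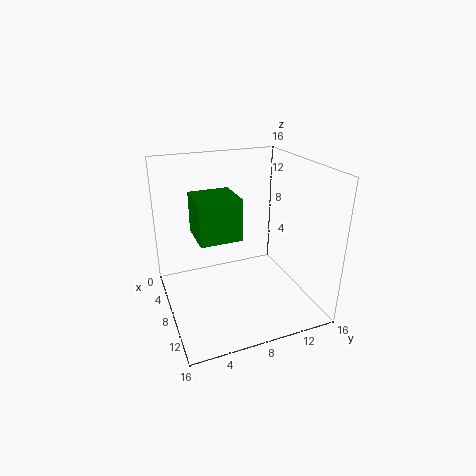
pos_x = 2; pos_y = 4; pos_z = 7; depth = 5; height = 5; color = 'green'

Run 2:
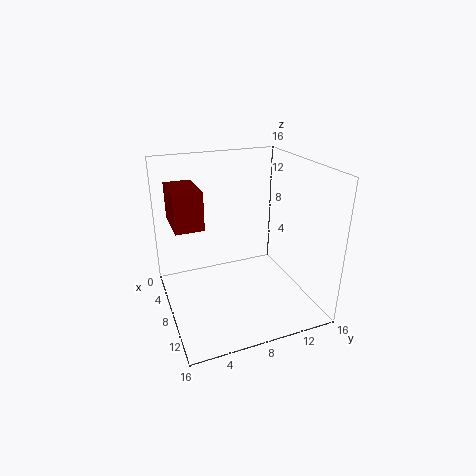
pos_x = 4; pos_y = 1; pos_z = 10; depth = 3; height = 4; color = 'maroon'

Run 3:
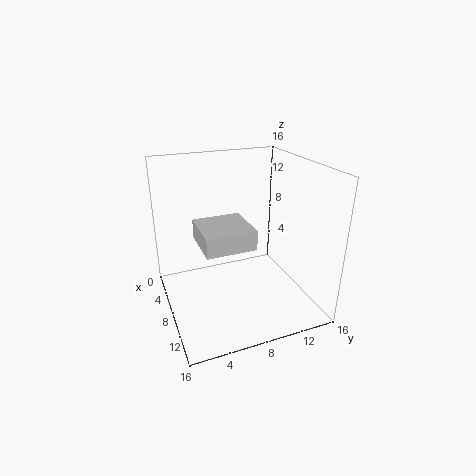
pos_x = 8; pos_y = 3; pos_z = 9; depth = 5; height = 2; color = 'lightgray'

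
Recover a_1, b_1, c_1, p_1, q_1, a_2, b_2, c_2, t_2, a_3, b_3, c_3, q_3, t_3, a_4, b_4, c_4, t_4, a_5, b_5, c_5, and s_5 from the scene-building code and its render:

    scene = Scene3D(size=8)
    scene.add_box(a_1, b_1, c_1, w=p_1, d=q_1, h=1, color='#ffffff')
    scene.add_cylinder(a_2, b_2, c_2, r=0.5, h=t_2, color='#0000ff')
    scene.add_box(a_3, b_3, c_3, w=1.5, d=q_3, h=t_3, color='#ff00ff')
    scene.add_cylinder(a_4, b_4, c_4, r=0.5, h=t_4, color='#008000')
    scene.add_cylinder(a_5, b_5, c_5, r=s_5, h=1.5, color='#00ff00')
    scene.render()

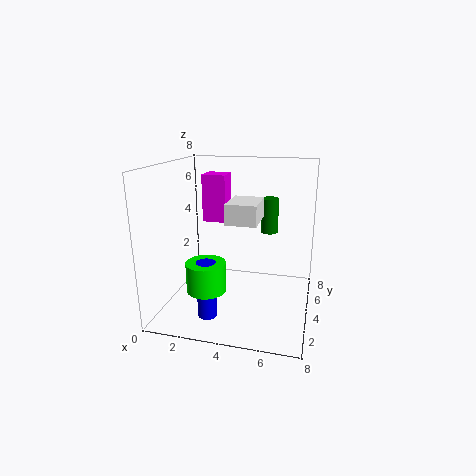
a_1 = 4
b_1 = 1.5
c_1 = 5.5
p_1 = 1.5
q_1 = 2
a_2 = 3
b_2 = 1.5
c_2 = 0.5
t_2 = 3
a_3 = 1
b_3 = 6.5
c_3 = 4
q_3 = 1.5
t_3 = 3
a_4 = 5.5
b_4 = 5.5
c_4 = 4
t_4 = 2
a_5 = 3
b_5 = 1.5
c_5 = 2
s_5 = 1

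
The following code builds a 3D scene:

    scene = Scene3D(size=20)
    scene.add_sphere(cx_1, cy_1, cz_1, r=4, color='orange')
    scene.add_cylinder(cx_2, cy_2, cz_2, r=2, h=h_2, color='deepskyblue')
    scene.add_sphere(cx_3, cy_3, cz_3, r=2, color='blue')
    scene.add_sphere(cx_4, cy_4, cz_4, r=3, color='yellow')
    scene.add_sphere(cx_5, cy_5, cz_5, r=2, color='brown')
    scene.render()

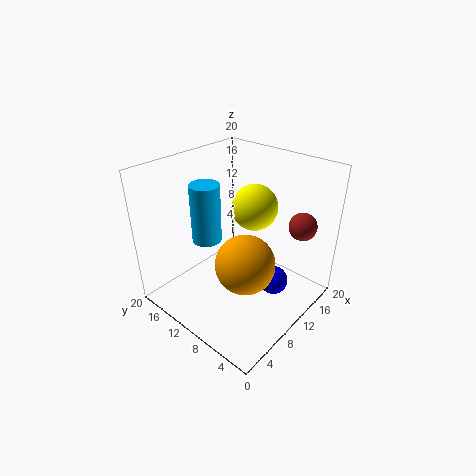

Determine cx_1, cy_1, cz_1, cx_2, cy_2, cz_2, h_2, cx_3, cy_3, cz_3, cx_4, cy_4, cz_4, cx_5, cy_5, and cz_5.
cx_1 = 8, cy_1 = 7, cz_1 = 8, cx_2 = 7, cy_2 = 13, cz_2 = 10, h_2 = 8, cx_3 = 12, cy_3 = 5, cz_3 = 4, cx_4 = 11, cy_4 = 8, cz_4 = 15, cx_5 = 17, cy_5 = 4, cz_5 = 11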